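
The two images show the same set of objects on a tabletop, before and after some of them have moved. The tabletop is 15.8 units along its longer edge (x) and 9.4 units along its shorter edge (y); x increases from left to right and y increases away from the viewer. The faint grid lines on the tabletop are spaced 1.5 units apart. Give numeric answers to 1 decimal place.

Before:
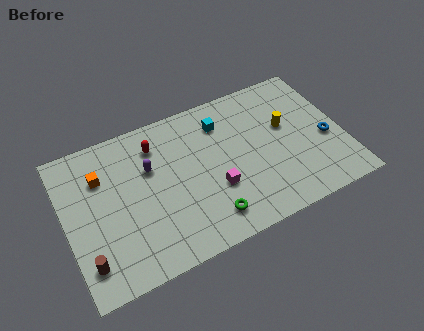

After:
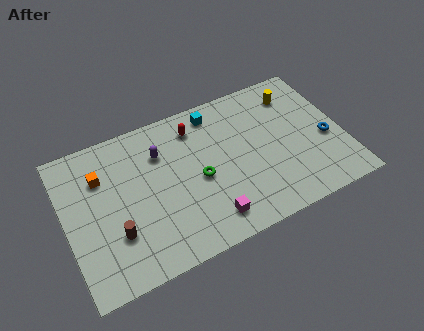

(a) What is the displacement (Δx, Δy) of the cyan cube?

(-0.3, 0.8)

The cyan cube started near (9.2, 7.3) and ended near (8.9, 8.1).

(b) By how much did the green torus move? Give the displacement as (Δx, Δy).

(-0.2, 2.6)

The green torus was at about (7.7, 1.7) and moved to about (7.5, 4.3).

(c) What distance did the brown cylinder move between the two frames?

2.0

The brown cylinder was near (0.9, 1.9) before and (2.6, 2.9) after, so it travelled √(1.7² + 1.0²) ≈ 2.0 units.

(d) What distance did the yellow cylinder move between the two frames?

2.1

The yellow cylinder was near (12.7, 5.6) before and (13.5, 7.5) after, so it travelled √(0.8² + 1.9²) ≈ 2.1 units.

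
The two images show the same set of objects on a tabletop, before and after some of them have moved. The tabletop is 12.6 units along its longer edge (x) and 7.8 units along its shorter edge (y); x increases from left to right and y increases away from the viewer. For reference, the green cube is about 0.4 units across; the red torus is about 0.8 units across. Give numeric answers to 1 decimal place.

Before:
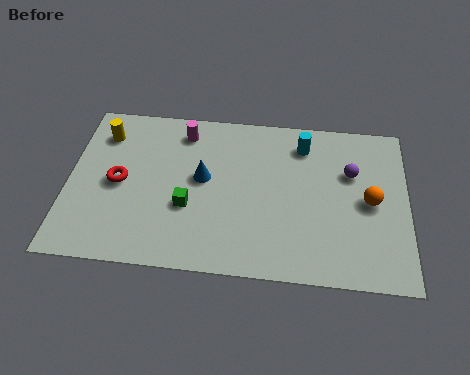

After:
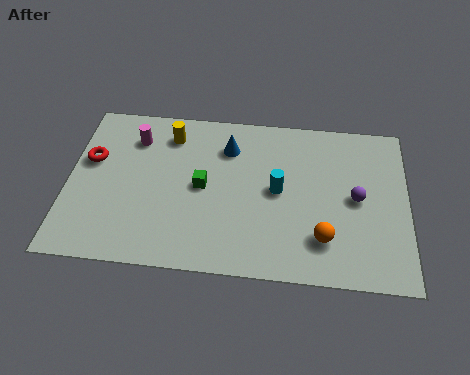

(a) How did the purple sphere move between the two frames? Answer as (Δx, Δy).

(0.2, -1.2)

The purple sphere started near (10.5, 5.1) and ended near (10.7, 3.9).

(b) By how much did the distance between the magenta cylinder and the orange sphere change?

+0.7

Before: roughly 7.5 units apart; after: 8.2. That's 0.7 units further apart.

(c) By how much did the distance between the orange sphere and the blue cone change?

-0.8

The distance was about 6.2 in the first image and 5.4 in the second, so they moved 0.8 units closer together.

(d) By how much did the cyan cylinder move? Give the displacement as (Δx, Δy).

(-0.9, -2.3)

From the two frames, the cyan cylinder sits at roughly (8.7, 6.3) before and (7.8, 4.0) after.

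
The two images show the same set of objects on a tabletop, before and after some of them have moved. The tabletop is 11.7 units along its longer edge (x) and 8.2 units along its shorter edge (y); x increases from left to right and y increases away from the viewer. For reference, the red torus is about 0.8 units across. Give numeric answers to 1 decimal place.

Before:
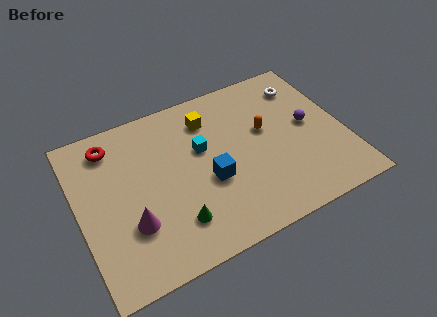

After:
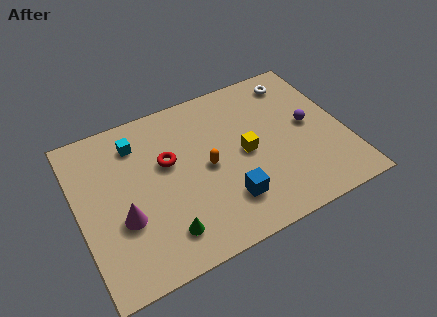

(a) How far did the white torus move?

0.5

The white torus was near (10.3, 6.5) before and (10.0, 6.9) after, so it travelled √(0.3² + 0.4²) ≈ 0.5 units.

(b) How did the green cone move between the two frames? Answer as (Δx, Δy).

(-0.5, -0.3)

The green cone started near (3.9, 1.9) and ended near (3.4, 1.6).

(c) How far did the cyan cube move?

3.1

The cyan cube moved from about (5.5, 5.0) to (2.8, 6.5), a distance of √(2.7² + 1.5²) ≈ 3.1.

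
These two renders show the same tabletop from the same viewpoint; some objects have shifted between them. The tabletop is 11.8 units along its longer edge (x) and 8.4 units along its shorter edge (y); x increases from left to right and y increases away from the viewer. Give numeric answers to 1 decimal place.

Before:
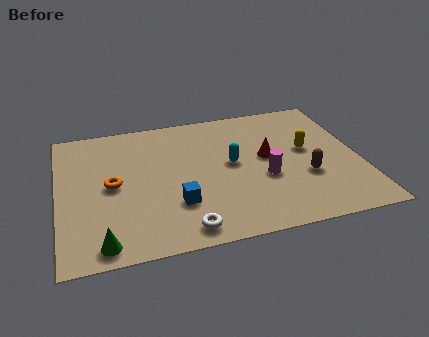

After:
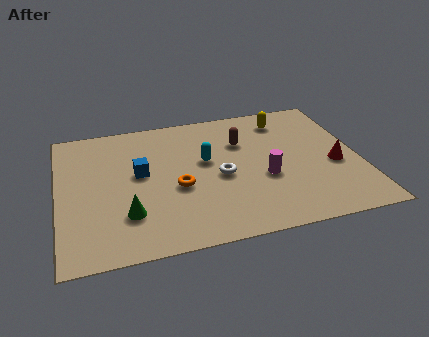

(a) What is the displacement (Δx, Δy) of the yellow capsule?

(-0.7, 2.2)

The yellow capsule started near (9.8, 4.7) and ended near (9.1, 6.9).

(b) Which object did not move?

the magenta cylinder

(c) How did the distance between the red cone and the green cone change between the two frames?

+0.7

The distance was about 7.6 in the first image and 8.3 in the second, so they moved 0.7 units further apart.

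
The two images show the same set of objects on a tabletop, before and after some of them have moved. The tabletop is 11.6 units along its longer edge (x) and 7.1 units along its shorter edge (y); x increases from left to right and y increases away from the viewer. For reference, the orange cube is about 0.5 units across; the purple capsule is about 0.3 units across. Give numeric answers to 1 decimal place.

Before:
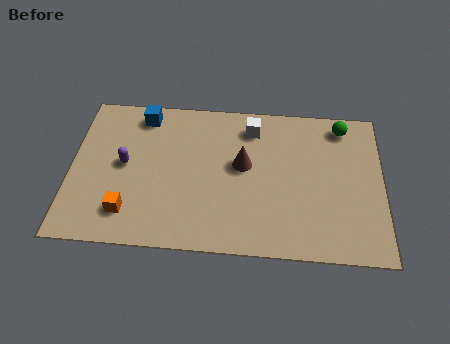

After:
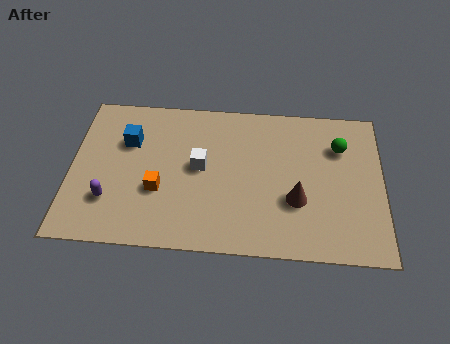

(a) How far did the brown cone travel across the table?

2.5

From (6.4, 4.0) to (8.4, 2.5), the brown cone covered √(2.0² + 1.5²) ≈ 2.5 units.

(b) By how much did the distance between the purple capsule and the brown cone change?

+2.5

The distance was about 4.4 in the first image and 6.9 in the second, so they moved 2.5 units further apart.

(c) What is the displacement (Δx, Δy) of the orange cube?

(1.1, 1.1)

From the two frames, the orange cube sits at roughly (2.2, 1.5) before and (3.3, 2.6) after.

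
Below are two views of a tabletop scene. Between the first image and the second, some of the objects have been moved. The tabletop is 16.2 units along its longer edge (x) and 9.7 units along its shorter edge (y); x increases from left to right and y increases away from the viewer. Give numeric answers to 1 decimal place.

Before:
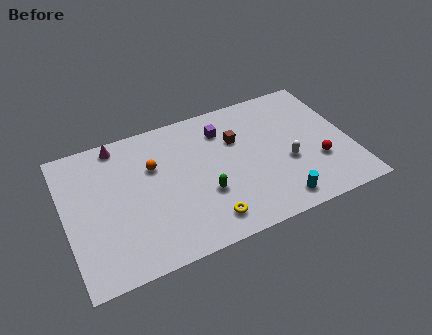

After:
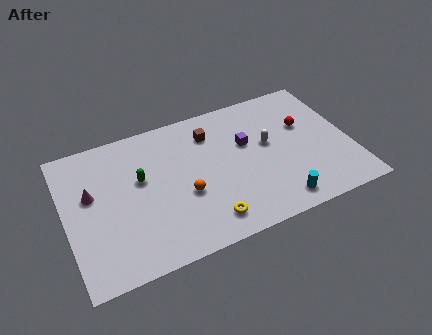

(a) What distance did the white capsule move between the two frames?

1.9

From (12.5, 3.8) to (11.6, 5.5), the white capsule covered √(0.9² + 1.7²) ≈ 1.9 units.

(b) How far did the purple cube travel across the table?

1.9

The purple cube moved from about (9.2, 7.5) to (10.4, 6.0), a distance of √(1.2² + 1.5²) ≈ 1.9.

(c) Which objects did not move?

the yellow torus and the cyan cylinder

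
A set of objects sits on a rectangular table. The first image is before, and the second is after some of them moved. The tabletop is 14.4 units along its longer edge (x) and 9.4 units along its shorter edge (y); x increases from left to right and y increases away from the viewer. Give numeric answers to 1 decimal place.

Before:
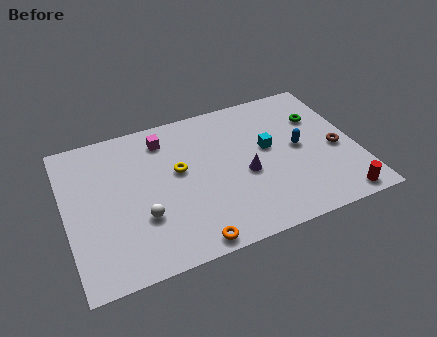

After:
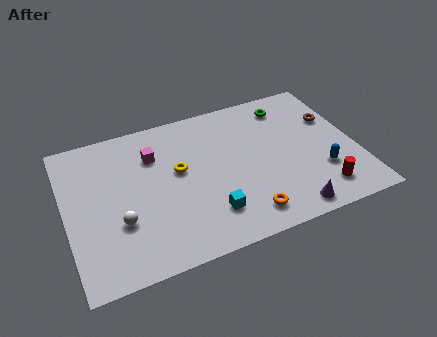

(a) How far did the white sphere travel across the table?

1.1

The white sphere was near (3.6, 3.1) before and (2.5, 3.2) after, so it travelled √(1.1² + 0.1²) ≈ 1.1 units.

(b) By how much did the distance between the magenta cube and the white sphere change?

-0.7

They were about 4.8 units apart before and 4.1 after — 0.7 units closer together.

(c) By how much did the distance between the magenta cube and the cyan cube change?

-0.4

They were about 5.5 units apart before and 5.1 after — 0.4 units closer together.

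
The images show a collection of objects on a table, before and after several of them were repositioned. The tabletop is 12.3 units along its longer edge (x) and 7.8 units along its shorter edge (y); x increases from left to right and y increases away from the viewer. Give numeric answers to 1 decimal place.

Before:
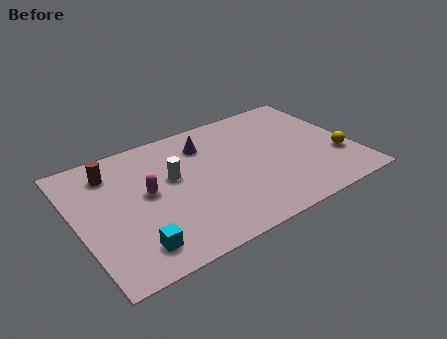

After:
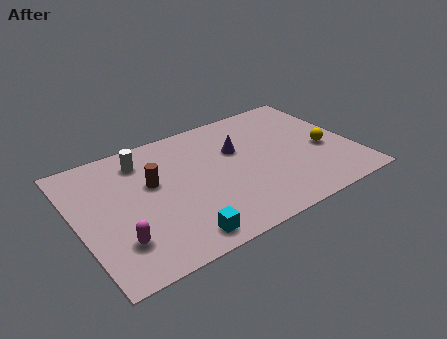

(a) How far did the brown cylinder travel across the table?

2.2

The brown cylinder was near (1.8, 6.2) before and (3.4, 4.7) after, so it travelled √(1.6² + 1.5²) ≈ 2.2 units.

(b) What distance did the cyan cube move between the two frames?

1.9

From (2.1, 1.4) to (4.0, 1.0), the cyan cube covered √(1.9² + 0.4²) ≈ 1.9 units.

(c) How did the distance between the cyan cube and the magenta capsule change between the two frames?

-0.3

Before: roughly 3.0 units apart; after: 2.7. That's 0.3 units closer together.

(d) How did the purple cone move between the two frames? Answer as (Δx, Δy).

(1.3, -1.0)

The purple cone started near (6.0, 6.0) and ended near (7.3, 5.0).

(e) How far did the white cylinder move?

2.0

From (4.3, 4.6) to (3.2, 6.3), the white cylinder covered √(1.1² + 1.7²) ≈ 2.0 units.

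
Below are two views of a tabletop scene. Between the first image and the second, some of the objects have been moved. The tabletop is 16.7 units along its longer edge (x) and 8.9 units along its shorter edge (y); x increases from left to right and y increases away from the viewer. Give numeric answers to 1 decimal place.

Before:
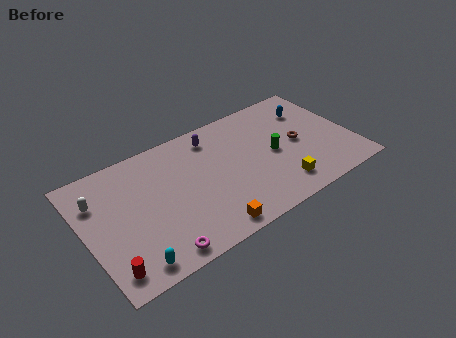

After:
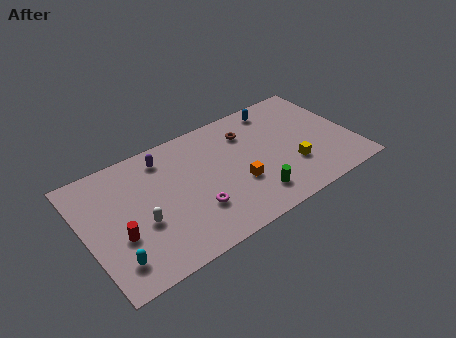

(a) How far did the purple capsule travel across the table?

3.1

The purple capsule moved from about (8.4, 7.4) to (5.3, 7.4), a distance of √(3.1² + 0.0²) ≈ 3.1.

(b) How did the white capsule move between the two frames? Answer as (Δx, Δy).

(2.3, -2.9)

From the two frames, the white capsule sits at roughly (1.0, 6.4) before and (3.3, 3.5) after.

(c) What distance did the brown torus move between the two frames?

3.7

The brown torus was near (13.4, 4.4) before and (10.5, 6.7) after, so it travelled √(2.9² + 2.3²) ≈ 3.7 units.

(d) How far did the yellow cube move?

1.5

From (11.7, 1.7) to (12.7, 2.8), the yellow cube covered √(1.0² + 1.1²) ≈ 1.5 units.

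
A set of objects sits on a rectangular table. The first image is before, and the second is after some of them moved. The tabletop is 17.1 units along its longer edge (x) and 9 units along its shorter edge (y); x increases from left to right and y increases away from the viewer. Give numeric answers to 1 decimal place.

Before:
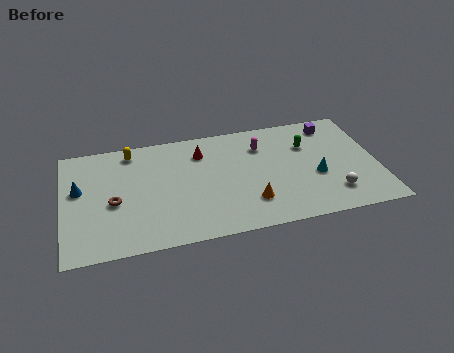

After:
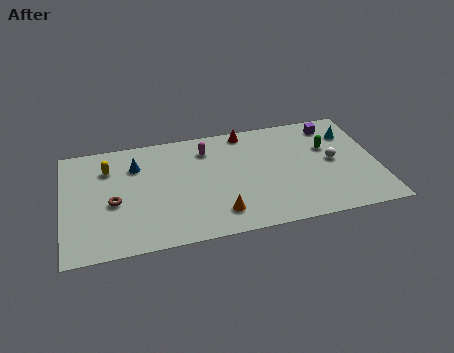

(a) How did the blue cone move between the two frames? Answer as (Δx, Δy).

(3.1, 1.3)

The blue cone started near (0.9, 5.3) and ended near (4.0, 6.6).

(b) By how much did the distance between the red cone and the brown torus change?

+2.8

Before: roughly 5.7 units apart; after: 8.5. That's 2.8 units further apart.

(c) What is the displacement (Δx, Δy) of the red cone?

(2.5, 1.2)

From the two frames, the red cone sits at roughly (7.6, 6.9) before and (10.1, 8.1) after.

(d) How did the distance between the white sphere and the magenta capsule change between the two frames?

+1.3

The distance was about 5.9 in the first image and 7.2 in the second, so they moved 1.3 units further apart.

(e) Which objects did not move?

the brown torus and the purple cube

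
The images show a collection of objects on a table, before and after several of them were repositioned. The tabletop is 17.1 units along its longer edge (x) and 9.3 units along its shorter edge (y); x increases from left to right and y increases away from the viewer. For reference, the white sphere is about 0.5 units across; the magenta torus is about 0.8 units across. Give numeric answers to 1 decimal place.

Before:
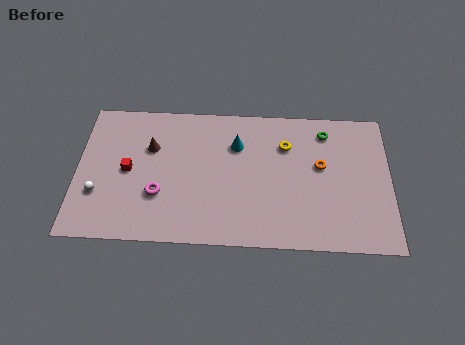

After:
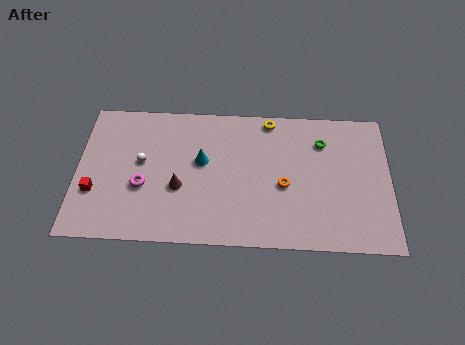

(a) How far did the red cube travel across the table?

2.3

The red cube was near (2.8, 4.6) before and (1.0, 3.1) after, so it travelled √(1.8² + 1.5²) ≈ 2.3 units.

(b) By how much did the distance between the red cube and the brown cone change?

+2.6

The distance was about 2.0 in the first image and 4.6 in the second, so they moved 2.6 units further apart.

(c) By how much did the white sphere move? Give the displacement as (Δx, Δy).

(2.3, 2.2)

From the two frames, the white sphere sits at roughly (1.2, 3.0) before and (3.5, 5.2) after.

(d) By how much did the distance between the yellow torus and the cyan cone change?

+2.1

The distance was about 2.7 in the first image and 4.8 in the second, so they moved 2.1 units further apart.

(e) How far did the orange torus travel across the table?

2.4

From (13.3, 5.4) to (11.3, 4.0), the orange torus covered √(2.0² + 1.4²) ≈ 2.4 units.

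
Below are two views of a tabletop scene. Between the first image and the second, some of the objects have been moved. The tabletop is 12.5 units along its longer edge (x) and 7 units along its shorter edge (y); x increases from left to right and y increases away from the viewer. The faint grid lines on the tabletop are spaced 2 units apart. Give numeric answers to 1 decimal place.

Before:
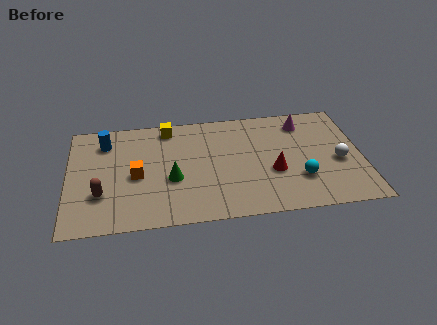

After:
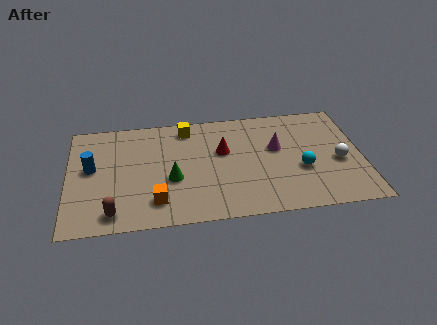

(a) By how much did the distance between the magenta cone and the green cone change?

-1.7

Before: roughly 6.4 units apart; after: 4.7. That's 1.7 units closer together.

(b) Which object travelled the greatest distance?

the red cone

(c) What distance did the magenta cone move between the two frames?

1.9

The magenta cone was near (10.1, 5.7) before and (8.9, 4.2) after, so it travelled √(1.2² + 1.5²) ≈ 1.9 units.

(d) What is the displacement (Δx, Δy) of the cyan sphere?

(0.1, 0.6)

From the two frames, the cyan sphere sits at roughly (9.8, 2.1) before and (9.9, 2.7) after.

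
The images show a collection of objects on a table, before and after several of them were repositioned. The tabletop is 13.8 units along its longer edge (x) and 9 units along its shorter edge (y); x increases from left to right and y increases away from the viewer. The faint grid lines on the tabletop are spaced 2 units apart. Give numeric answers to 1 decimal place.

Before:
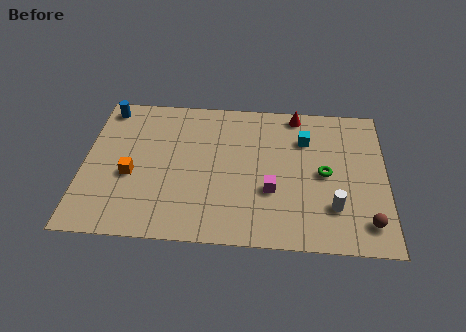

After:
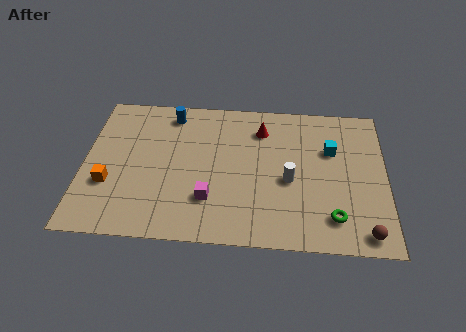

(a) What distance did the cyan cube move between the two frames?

1.3

The cyan cube moved from about (10.1, 6.5) to (11.3, 5.9), a distance of √(1.2² + 0.6²) ≈ 1.3.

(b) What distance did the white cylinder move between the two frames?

2.5

From (11.4, 2.4) to (9.4, 3.9), the white cylinder covered √(2.0² + 1.5²) ≈ 2.5 units.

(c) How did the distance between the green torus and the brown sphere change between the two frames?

-1.8

Before: roughly 3.4 units apart; after: 1.6. That's 1.8 units closer together.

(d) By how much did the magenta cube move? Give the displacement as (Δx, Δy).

(-2.8, -0.7)

The magenta cube started near (8.6, 3.2) and ended near (5.8, 2.5).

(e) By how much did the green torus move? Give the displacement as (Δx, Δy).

(0.4, -2.6)

The green torus was at about (11.0, 4.4) and moved to about (11.4, 1.8).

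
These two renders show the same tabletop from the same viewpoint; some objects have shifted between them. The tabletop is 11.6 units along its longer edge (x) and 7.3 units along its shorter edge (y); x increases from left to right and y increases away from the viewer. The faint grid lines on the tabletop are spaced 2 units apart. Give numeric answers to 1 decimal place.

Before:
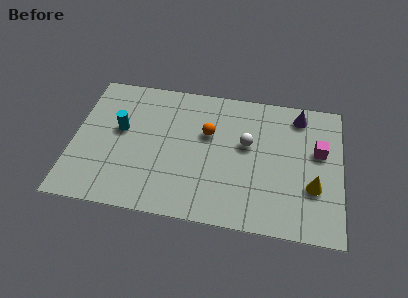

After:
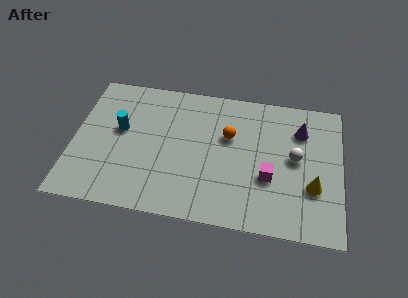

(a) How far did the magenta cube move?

2.7

The magenta cube moved from about (10.6, 4.4) to (8.5, 2.7), a distance of √(2.1² + 1.7²) ≈ 2.7.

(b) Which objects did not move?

the yellow cone and the cyan cylinder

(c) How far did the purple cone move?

0.8

The purple cone was near (9.7, 6.2) before and (9.8, 5.4) after, so it travelled √(0.1² + 0.8²) ≈ 0.8 units.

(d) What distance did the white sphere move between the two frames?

2.1

From (7.5, 4.3) to (9.6, 3.9), the white sphere covered √(2.1² + 0.4²) ≈ 2.1 units.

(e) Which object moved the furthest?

the magenta cube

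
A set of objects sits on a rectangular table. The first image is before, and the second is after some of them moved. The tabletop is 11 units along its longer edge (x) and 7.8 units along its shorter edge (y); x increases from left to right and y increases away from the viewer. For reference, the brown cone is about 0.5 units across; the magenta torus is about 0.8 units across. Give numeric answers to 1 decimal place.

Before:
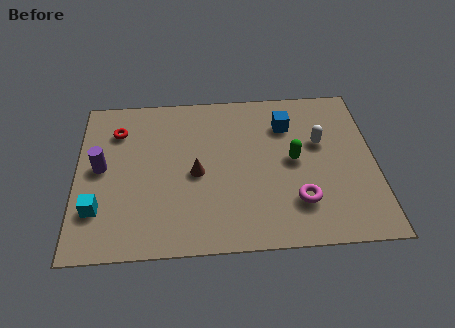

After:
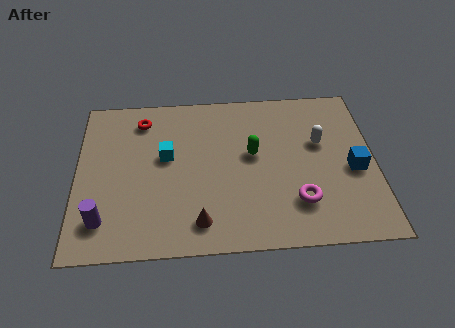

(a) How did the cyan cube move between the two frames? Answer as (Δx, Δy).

(2.5, 2.4)

From the two frames, the cyan cube sits at roughly (0.8, 2.1) before and (3.3, 4.5) after.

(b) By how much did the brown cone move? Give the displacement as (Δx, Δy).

(0.1, -2.3)

The brown cone started near (4.4, 3.6) and ended near (4.5, 1.3).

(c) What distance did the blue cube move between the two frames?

3.4

From (7.8, 5.8) to (10.2, 3.4), the blue cube covered √(2.4² + 2.4²) ≈ 3.4 units.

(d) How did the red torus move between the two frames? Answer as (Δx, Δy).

(0.9, 0.5)

The red torus started near (1.5, 5.9) and ended near (2.4, 6.4).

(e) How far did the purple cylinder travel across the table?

2.5

The purple cylinder moved from about (0.9, 4.1) to (1.0, 1.6), a distance of √(0.1² + 2.5²) ≈ 2.5.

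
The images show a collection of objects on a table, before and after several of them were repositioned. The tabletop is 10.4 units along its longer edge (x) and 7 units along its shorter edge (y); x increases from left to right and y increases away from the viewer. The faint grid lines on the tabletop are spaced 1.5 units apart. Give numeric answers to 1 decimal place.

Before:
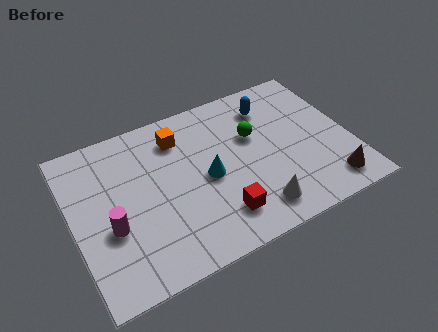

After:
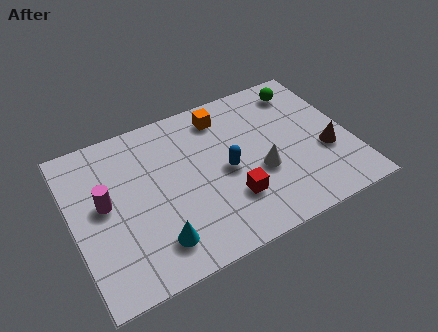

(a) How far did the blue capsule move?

3.0

From (7.7, 5.5) to (5.7, 3.3), the blue capsule covered √(2.0² + 2.2²) ≈ 3.0 units.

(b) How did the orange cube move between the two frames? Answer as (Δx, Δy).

(1.7, 0.3)

From the two frames, the orange cube sits at roughly (4.2, 5.5) before and (5.9, 5.8) after.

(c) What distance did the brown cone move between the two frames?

1.5

From (9.3, 1.1) to (9.4, 2.6), the brown cone covered √(0.1² + 1.5²) ≈ 1.5 units.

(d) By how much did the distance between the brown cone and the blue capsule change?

-0.9

Before: roughly 4.7 units apart; after: 3.8. That's 0.9 units closer together.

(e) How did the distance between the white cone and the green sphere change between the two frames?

+0.5

Before: roughly 3.2 units apart; after: 3.7. That's 0.5 units further apart.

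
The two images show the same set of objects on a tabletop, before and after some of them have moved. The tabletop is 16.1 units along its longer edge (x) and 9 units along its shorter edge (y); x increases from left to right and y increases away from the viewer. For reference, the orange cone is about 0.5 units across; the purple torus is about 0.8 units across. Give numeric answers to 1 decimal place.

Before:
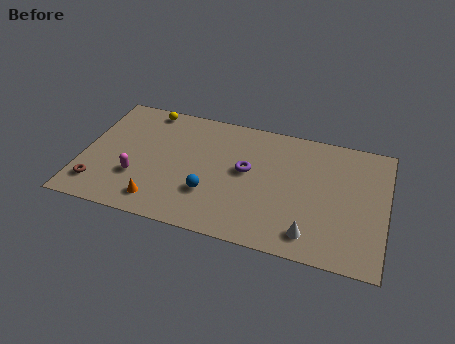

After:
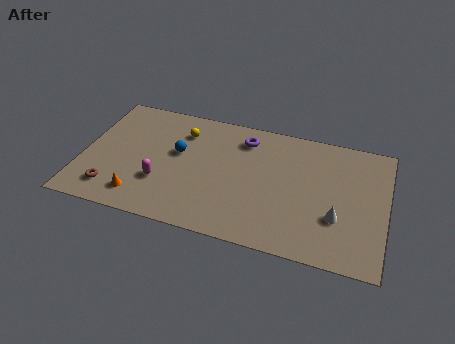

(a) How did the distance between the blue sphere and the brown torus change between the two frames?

-1.2

Before: roughly 6.0 units apart; after: 4.8. That's 1.2 units closer together.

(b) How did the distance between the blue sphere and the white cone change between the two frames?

+3.3

They were about 5.6 units apart before and 8.9 after — 3.3 units further apart.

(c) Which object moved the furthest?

the blue sphere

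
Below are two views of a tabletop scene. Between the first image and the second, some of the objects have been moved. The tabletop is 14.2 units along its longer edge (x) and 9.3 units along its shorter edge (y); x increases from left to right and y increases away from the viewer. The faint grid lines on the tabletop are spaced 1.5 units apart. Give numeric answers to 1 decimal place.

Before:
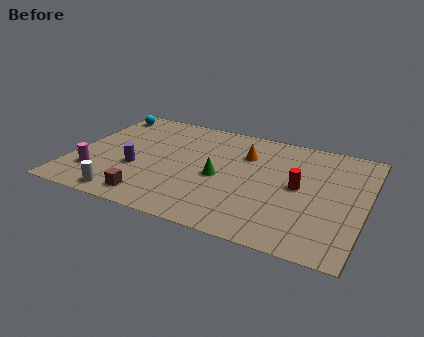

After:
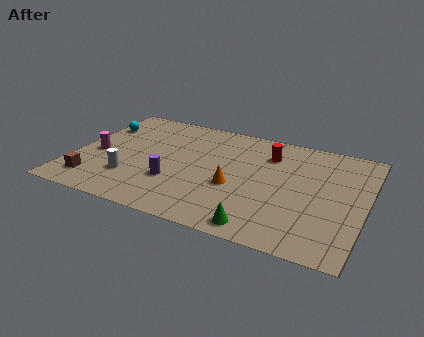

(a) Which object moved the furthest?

the green cone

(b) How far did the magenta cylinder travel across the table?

1.7

The magenta cylinder moved from about (1.3, 2.4) to (1.1, 4.1), a distance of √(0.2² + 1.7²) ≈ 1.7.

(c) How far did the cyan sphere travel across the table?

1.3

The cyan sphere was near (0.9, 8.0) before and (0.8, 6.7) after, so it travelled √(0.1² + 1.3²) ≈ 1.3 units.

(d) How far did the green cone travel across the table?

4.0

The green cone was near (7.2, 4.2) before and (9.6, 1.0) after, so it travelled √(2.4² + 3.2²) ≈ 4.0 units.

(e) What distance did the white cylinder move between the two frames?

1.6

The white cylinder was near (3.0, 1.0) before and (3.0, 2.6) after, so it travelled √(0.0² + 1.6²) ≈ 1.6 units.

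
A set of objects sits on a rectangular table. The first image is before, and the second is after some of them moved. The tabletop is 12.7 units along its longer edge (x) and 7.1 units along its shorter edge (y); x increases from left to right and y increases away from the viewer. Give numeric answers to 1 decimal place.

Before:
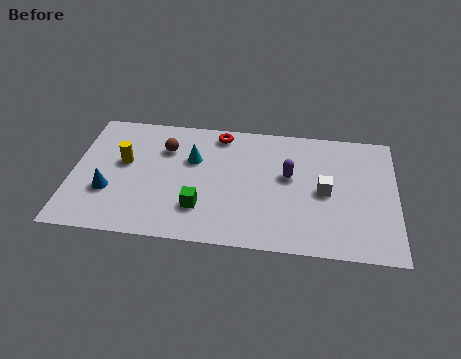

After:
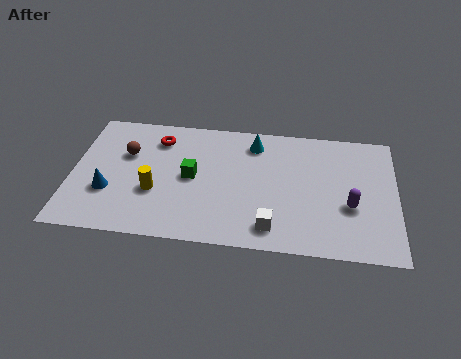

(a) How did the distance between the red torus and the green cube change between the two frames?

-1.9

The distance was about 4.3 in the first image and 2.4 in the second, so they moved 1.9 units closer together.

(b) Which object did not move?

the blue cone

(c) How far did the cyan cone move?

2.7

The cyan cone moved from about (4.7, 4.6) to (7.1, 5.8), a distance of √(2.4² + 1.2²) ≈ 2.7.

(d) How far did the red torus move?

2.5

The red torus moved from about (5.7, 6.2) to (3.3, 5.6), a distance of √(2.4² + 0.6²) ≈ 2.5.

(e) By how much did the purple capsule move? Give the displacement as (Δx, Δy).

(2.4, -1.4)

The purple capsule started near (8.5, 4.1) and ended near (10.9, 2.7).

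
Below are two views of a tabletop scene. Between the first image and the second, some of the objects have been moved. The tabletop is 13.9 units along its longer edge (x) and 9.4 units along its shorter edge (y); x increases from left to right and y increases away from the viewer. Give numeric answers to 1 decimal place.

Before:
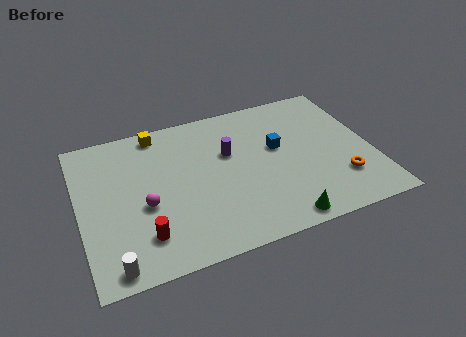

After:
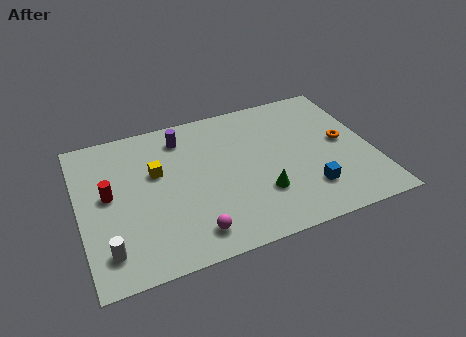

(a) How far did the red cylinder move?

3.3

The red cylinder moved from about (2.8, 2.1) to (1.4, 5.1), a distance of √(1.4² + 3.0²) ≈ 3.3.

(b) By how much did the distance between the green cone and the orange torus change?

+1.2

The distance was about 3.5 in the first image and 4.7 in the second, so they moved 1.2 units further apart.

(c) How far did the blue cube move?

3.4

The blue cube moved from about (9.5, 5.5) to (10.6, 2.3), a distance of √(1.1² + 3.2²) ≈ 3.4.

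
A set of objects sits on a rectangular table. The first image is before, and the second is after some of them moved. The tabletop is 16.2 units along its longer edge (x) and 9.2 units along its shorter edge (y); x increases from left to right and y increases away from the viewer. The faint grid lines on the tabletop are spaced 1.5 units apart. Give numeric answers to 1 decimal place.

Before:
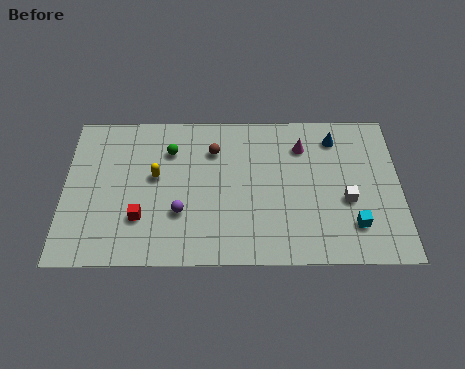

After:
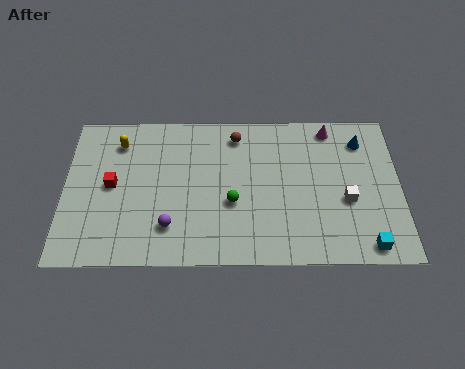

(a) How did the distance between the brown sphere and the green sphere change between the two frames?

+2.0

They were about 2.1 units apart before and 4.1 after — 2.0 units further apart.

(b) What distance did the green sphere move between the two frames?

4.4

The green sphere moved from about (5.1, 6.8) to (8.1, 3.6), a distance of √(3.0² + 3.2²) ≈ 4.4.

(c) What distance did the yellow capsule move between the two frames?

2.8

From (4.4, 5.2) to (2.6, 7.3), the yellow capsule covered √(1.8² + 2.1²) ≈ 2.8 units.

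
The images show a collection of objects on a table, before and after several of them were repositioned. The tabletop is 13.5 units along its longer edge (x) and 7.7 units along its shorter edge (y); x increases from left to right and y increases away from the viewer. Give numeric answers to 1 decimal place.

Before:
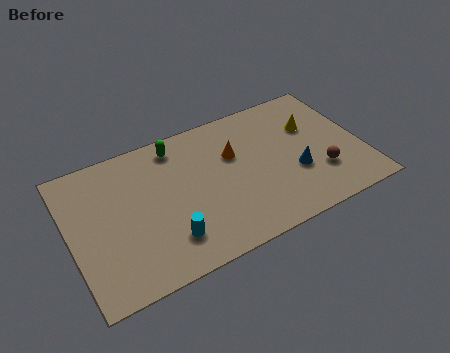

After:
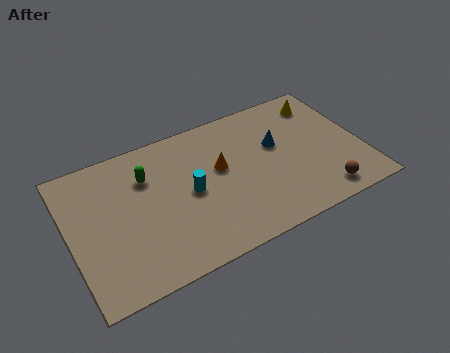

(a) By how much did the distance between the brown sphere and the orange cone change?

+0.9

Before: roughly 4.6 units apart; after: 5.5. That's 0.9 units further apart.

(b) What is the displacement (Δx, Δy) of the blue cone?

(-0.6, 1.9)

The blue cone was at about (10.3, 2.8) and moved to about (9.7, 4.7).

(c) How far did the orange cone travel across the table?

0.9

From (7.7, 5.0) to (7.0, 4.5), the orange cone covered √(0.7² + 0.5²) ≈ 0.9 units.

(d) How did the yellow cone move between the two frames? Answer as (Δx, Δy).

(0.7, 1.2)

The yellow cone was at about (11.4, 5.1) and moved to about (12.1, 6.3).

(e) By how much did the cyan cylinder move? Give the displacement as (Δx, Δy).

(1.3, 2.0)

From the two frames, the cyan cylinder sits at roughly (4.2, 1.8) before and (5.5, 3.8) after.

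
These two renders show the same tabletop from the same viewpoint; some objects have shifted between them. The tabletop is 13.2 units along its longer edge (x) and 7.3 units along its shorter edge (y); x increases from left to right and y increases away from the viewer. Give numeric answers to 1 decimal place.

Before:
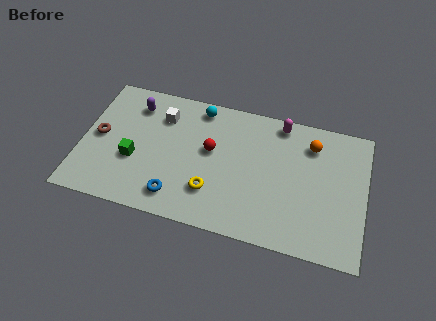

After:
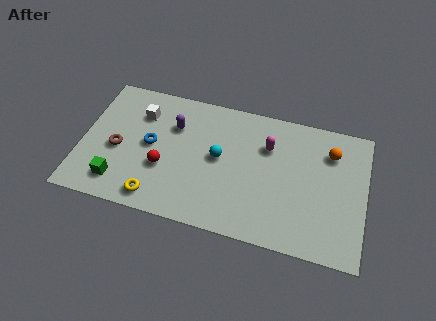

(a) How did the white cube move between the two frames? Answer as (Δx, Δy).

(-1.0, -0.1)

The white cube was at about (3.6, 5.5) and moved to about (2.6, 5.4).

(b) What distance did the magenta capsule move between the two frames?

1.5

From (9.1, 6.5) to (8.6, 5.1), the magenta capsule covered √(0.5² + 1.4²) ≈ 1.5 units.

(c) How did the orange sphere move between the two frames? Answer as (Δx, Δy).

(0.9, -0.2)

The orange sphere started near (10.6, 5.7) and ended near (11.5, 5.5).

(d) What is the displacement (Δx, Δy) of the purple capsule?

(1.9, -0.7)

From the two frames, the purple capsule sits at roughly (2.3, 5.8) before and (4.2, 5.1) after.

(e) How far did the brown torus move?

1.0

The brown torus was near (0.8, 3.7) before and (1.7, 3.2) after, so it travelled √(0.9² + 0.5²) ≈ 1.0 units.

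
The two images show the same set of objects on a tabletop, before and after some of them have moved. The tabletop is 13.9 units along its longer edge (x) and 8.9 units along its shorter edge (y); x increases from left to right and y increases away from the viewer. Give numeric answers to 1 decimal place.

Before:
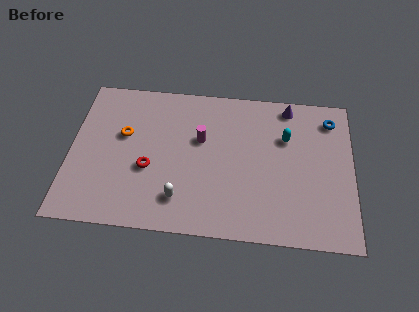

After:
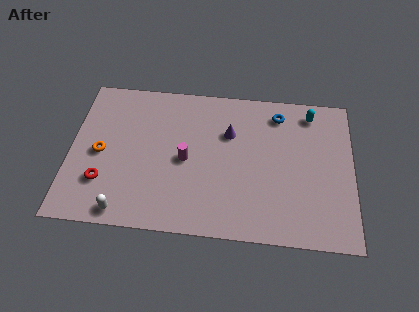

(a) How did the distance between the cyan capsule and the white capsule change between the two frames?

+4.7

The distance was about 6.5 in the first image and 11.2 in the second, so they moved 4.7 units further apart.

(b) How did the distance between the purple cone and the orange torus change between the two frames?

-1.9

Before: roughly 8.5 units apart; after: 6.6. That's 1.9 units closer together.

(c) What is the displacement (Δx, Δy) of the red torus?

(-2.2, -1.0)

The red torus started near (3.9, 3.5) and ended near (1.7, 2.5).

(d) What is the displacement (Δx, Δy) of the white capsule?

(-2.7, -1.0)

The white capsule was at about (5.5, 1.9) and moved to about (2.8, 0.9).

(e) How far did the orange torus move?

1.6

The orange torus moved from about (2.6, 5.4) to (1.5, 4.2), a distance of √(1.1² + 1.2²) ≈ 1.6.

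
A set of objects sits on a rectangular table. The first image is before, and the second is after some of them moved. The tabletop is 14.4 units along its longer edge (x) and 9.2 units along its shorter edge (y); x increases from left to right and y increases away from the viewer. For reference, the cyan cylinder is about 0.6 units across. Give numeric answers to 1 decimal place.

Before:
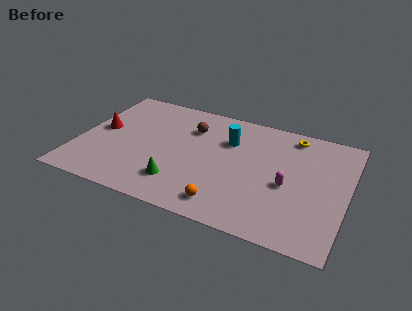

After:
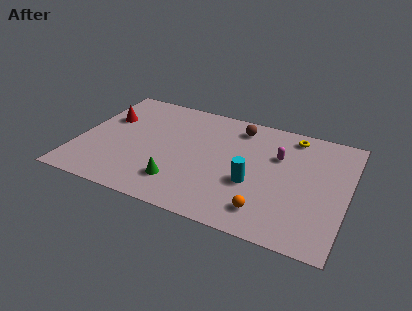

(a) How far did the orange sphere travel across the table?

2.1

The orange sphere was near (8.3, 1.4) before and (10.4, 1.7) after, so it travelled √(2.1² + 0.3²) ≈ 2.1 units.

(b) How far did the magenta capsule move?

2.2

From (11.3, 4.0) to (10.6, 6.1), the magenta capsule covered √(0.7² + 2.1²) ≈ 2.2 units.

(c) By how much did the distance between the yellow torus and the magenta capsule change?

-2.0

The distance was about 4.0 in the first image and 2.0 in the second, so they moved 2.0 units closer together.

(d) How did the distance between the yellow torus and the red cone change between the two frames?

-0.5

The distance was about 10.6 in the first image and 10.1 in the second, so they moved 0.5 units closer together.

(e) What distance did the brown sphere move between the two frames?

2.7

The brown sphere was near (5.8, 6.7) before and (8.3, 7.7) after, so it travelled √(2.5² + 1.0²) ≈ 2.7 units.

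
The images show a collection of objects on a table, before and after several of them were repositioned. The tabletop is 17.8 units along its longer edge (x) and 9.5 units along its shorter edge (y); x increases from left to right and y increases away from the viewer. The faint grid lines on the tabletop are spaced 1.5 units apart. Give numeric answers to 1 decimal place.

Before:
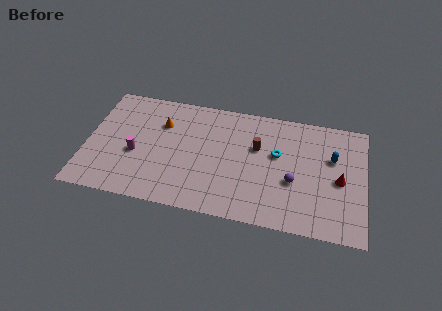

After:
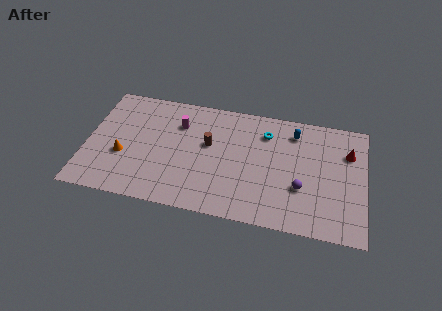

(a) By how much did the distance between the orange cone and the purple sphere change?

+2.3

The distance was about 9.1 in the first image and 11.4 in the second, so they moved 2.3 units further apart.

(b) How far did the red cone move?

2.4

The red cone was near (16.2, 4.4) before and (16.7, 6.7) after, so it travelled √(0.5² + 2.3²) ≈ 2.4 units.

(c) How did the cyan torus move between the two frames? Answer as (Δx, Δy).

(-0.8, 1.6)

The cyan torus was at about (12.2, 5.7) and moved to about (11.4, 7.3).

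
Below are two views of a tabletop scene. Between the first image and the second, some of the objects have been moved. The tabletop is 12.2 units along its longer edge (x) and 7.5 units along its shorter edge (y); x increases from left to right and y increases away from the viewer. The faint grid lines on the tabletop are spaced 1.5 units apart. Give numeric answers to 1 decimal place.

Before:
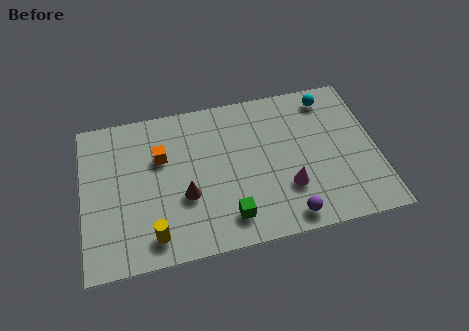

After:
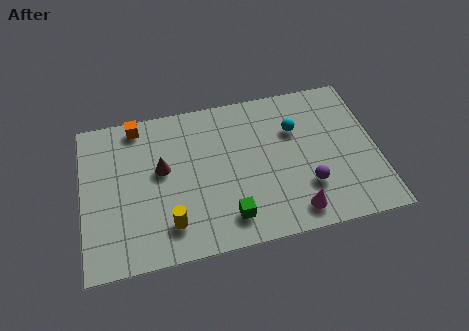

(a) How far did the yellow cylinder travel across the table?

0.8

The yellow cylinder moved from about (2.8, 1.2) to (3.5, 1.6), a distance of √(0.7² + 0.4²) ≈ 0.8.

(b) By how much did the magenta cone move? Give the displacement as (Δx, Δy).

(0.2, -1.2)

From the two frames, the magenta cone sits at roughly (8.4, 2.3) before and (8.6, 1.1) after.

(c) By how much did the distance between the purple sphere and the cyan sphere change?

-3.0

The distance was about 5.9 in the first image and 2.9 in the second, so they moved 3.0 units closer together.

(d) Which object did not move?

the green cube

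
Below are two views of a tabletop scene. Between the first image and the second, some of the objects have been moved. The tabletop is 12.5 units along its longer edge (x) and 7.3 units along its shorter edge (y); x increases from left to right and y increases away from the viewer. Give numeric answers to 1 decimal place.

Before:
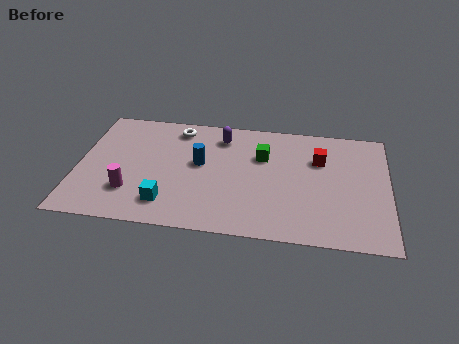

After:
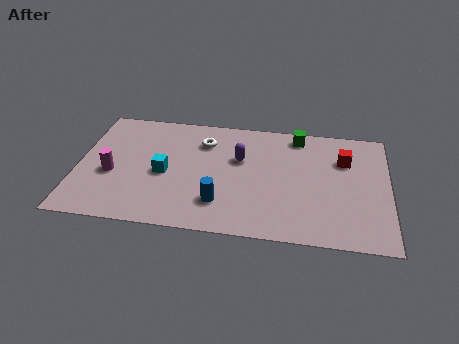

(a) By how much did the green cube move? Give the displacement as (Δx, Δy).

(1.4, 1.5)

From the two frames, the green cube sits at roughly (7.4, 4.9) before and (8.8, 6.4) after.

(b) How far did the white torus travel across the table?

1.3

The white torus moved from about (3.9, 6.2) to (5.0, 5.5), a distance of √(1.1² + 0.7²) ≈ 1.3.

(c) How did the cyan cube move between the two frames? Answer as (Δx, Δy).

(-0.2, 1.8)

The cyan cube was at about (3.7, 1.5) and moved to about (3.5, 3.3).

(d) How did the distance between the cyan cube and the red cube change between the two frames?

+0.5

They were about 6.9 units apart before and 7.4 after — 0.5 units further apart.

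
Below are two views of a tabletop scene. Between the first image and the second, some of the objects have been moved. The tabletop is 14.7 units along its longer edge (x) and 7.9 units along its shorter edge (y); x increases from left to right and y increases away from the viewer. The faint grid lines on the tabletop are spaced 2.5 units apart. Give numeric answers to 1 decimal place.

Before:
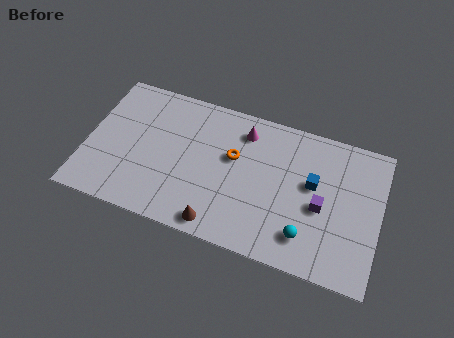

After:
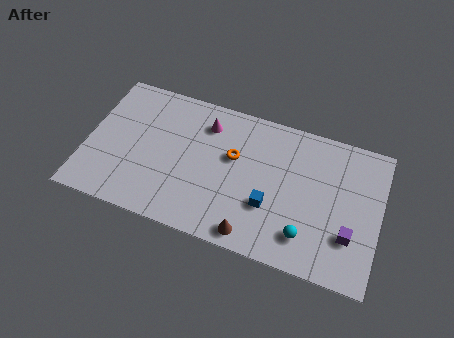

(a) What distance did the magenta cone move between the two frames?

1.9

From (7.7, 6.4) to (5.8, 6.2), the magenta cone covered √(1.9² + 0.2²) ≈ 1.9 units.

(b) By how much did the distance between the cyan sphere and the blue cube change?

-0.8

Before: roughly 2.9 units apart; after: 2.1. That's 0.8 units closer together.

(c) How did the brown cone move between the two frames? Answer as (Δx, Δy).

(1.7, 0.0)

The brown cone was at about (6.9, 0.9) and moved to about (8.6, 0.9).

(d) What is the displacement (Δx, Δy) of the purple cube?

(1.5, -1.1)

From the two frames, the purple cube sits at roughly (11.8, 3.5) before and (13.3, 2.4) after.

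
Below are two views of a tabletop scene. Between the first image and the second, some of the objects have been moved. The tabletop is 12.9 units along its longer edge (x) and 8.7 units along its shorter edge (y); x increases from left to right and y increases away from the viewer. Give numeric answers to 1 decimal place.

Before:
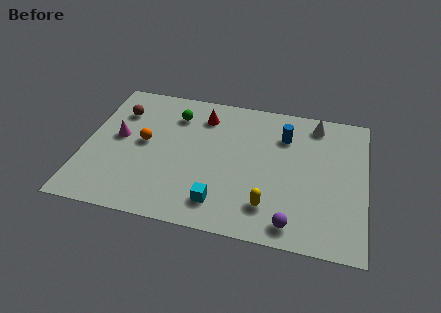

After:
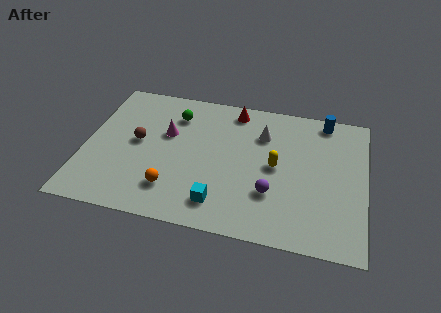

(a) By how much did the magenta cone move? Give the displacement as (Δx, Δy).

(2.2, 0.7)

The magenta cone started near (1.5, 4.7) and ended near (3.7, 5.4).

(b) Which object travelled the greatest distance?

the orange sphere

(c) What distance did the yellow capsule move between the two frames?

2.5

The yellow capsule was near (8.6, 1.9) before and (8.8, 4.4) after, so it travelled √(0.2² + 2.5²) ≈ 2.5 units.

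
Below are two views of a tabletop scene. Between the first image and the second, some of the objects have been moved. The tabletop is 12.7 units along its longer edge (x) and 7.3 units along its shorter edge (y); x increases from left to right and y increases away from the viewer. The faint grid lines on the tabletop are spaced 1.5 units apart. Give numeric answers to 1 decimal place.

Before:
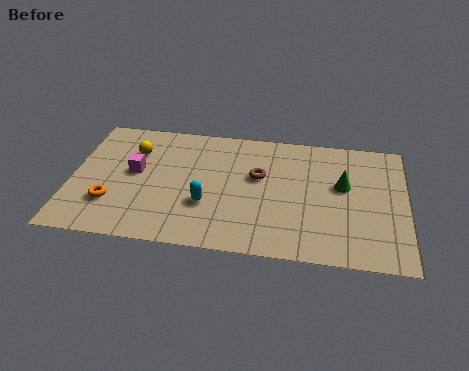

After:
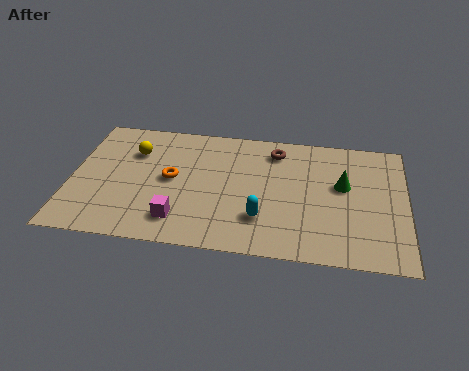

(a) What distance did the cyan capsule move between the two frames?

2.2

From (5.2, 2.5) to (7.3, 2.0), the cyan capsule covered √(2.1² + 0.5²) ≈ 2.2 units.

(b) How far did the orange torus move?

2.8

The orange torus moved from about (1.6, 2.1) to (3.8, 3.8), a distance of √(2.2² + 1.7²) ≈ 2.8.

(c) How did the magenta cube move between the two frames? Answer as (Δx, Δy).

(1.8, -2.5)

The magenta cube was at about (2.4, 4.0) and moved to about (4.2, 1.5).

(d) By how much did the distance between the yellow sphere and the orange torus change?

-1.1

The distance was about 3.2 in the first image and 2.1 in the second, so they moved 1.1 units closer together.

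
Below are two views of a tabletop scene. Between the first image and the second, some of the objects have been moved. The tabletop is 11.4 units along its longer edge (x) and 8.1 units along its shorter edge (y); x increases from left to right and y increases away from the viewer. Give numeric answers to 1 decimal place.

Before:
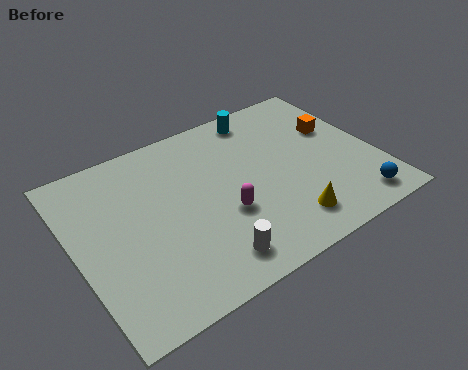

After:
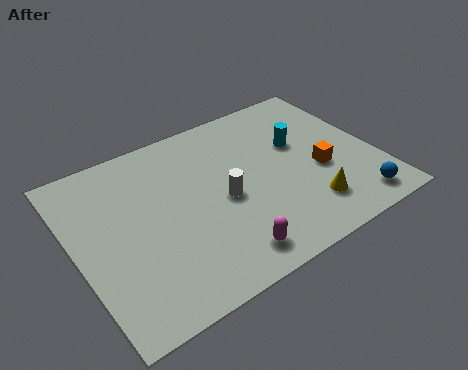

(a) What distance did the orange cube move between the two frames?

2.1

From (10.2, 5.1) to (9.2, 3.3), the orange cube covered √(1.0² + 1.8²) ≈ 2.1 units.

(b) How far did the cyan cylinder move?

2.4

The cyan cylinder was near (7.6, 7.1) before and (8.7, 5.0) after, so it travelled √(1.1² + 2.1²) ≈ 2.4 units.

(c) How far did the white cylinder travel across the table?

2.6

The white cylinder moved from about (4.5, 1.3) to (5.5, 3.7), a distance of √(1.0² + 2.4²) ≈ 2.6.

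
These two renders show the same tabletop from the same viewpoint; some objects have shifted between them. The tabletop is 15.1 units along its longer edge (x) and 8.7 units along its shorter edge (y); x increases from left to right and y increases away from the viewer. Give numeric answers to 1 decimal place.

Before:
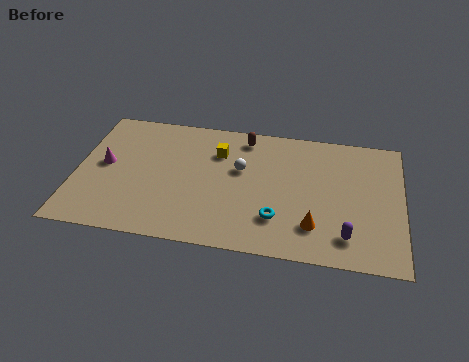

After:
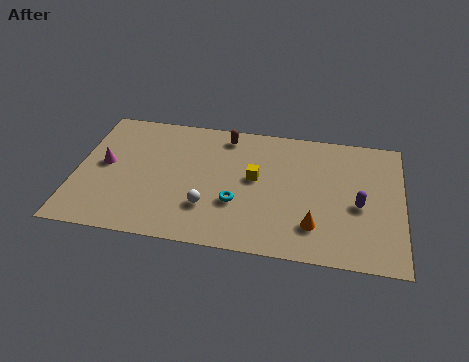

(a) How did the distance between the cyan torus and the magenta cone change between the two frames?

-2.0

The distance was about 8.4 in the first image and 6.4 in the second, so they moved 2.0 units closer together.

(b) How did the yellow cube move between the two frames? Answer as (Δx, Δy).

(1.8, -1.5)

The yellow cube started near (6.5, 6.3) and ended near (8.3, 4.8).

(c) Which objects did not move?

the magenta cone and the orange cone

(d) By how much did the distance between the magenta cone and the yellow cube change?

+1.5

Before: roughly 5.5 units apart; after: 7.0. That's 1.5 units further apart.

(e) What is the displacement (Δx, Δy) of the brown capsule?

(-0.9, 0.0)

The brown capsule was at about (7.7, 7.5) and moved to about (6.8, 7.5).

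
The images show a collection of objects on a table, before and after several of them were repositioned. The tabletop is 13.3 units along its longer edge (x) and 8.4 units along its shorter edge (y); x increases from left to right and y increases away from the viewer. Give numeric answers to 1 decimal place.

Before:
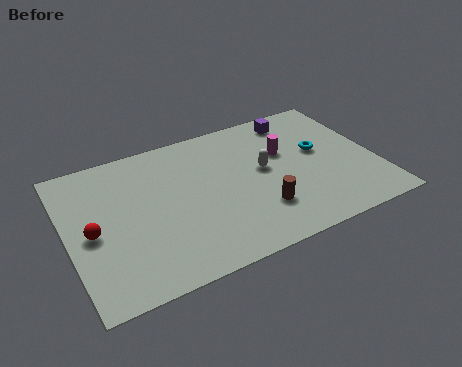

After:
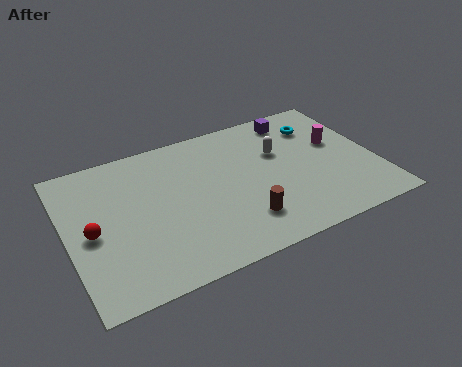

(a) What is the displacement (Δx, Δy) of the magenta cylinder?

(2.3, -0.3)

From the two frames, the magenta cylinder sits at roughly (9.5, 5.3) before and (11.8, 5.0) after.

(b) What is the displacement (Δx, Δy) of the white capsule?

(0.8, 0.8)

The white capsule started near (8.5, 4.6) and ended near (9.3, 5.4).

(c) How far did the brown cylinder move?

0.9

The brown cylinder was near (8.0, 2.3) before and (7.2, 2.0) after, so it travelled √(0.8² + 0.3²) ≈ 0.9 units.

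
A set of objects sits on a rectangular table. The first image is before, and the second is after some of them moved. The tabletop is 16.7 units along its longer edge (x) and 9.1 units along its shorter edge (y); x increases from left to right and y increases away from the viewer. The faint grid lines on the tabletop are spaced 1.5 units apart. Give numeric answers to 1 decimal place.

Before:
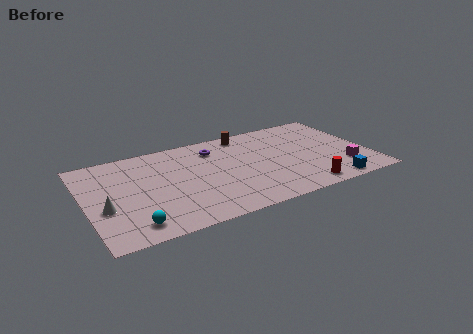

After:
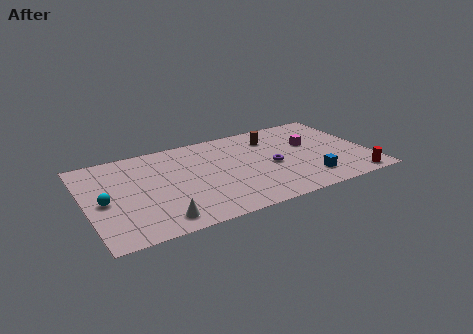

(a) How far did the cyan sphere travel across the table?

3.1

The cyan sphere moved from about (2.4, 1.4) to (1.0, 4.2), a distance of √(1.4² + 2.8²) ≈ 3.1.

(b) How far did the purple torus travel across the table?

4.3

From (7.8, 7.1) to (10.9, 4.1), the purple torus covered √(3.1² + 3.0²) ≈ 4.3 units.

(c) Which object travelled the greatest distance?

the purple torus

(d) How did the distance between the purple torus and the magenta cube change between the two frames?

-5.8

Before: roughly 8.7 units apart; after: 2.9. That's 5.8 units closer together.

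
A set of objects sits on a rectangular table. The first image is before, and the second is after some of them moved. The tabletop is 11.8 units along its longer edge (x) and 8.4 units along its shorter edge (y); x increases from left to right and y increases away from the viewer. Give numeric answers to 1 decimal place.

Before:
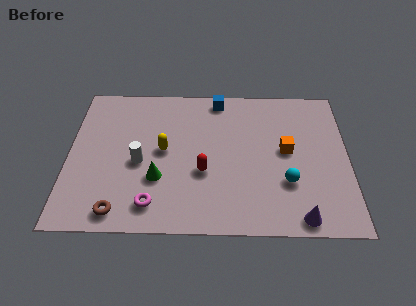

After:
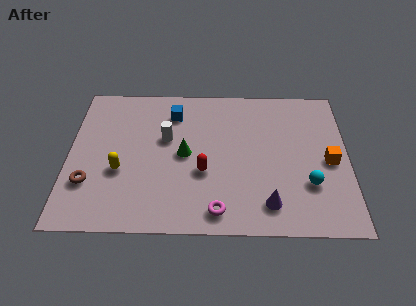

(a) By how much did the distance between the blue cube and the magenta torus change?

-0.9

Before: roughly 6.7 units apart; after: 5.8. That's 0.9 units closer together.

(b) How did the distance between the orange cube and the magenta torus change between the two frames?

-0.9

The distance was about 6.4 in the first image and 5.5 in the second, so they moved 0.9 units closer together.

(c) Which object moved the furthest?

the magenta torus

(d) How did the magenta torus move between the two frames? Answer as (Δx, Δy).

(2.7, -0.3)

The magenta torus was at about (3.6, 1.4) and moved to about (6.3, 1.1).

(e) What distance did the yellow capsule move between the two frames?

2.2

The yellow capsule was near (4.0, 4.4) before and (2.2, 3.2) after, so it travelled √(1.8² + 1.2²) ≈ 2.2 units.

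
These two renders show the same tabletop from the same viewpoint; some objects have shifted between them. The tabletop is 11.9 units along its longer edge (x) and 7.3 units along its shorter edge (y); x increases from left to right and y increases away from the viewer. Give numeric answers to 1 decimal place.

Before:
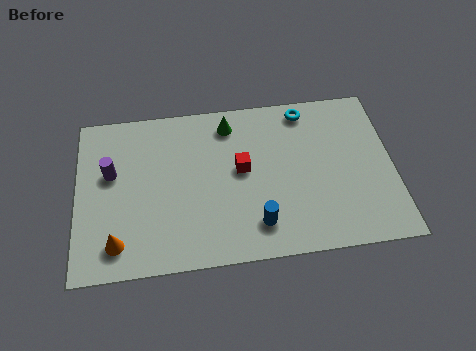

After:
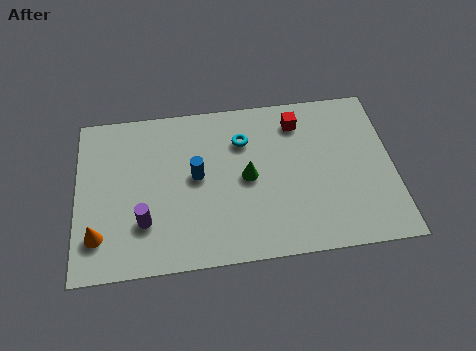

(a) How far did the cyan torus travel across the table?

2.6

The cyan torus moved from about (8.7, 6.4) to (6.3, 5.3), a distance of √(2.4² + 1.1²) ≈ 2.6.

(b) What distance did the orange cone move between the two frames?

0.8

From (1.5, 1.3) to (0.8, 1.7), the orange cone covered √(0.7² + 0.4²) ≈ 0.8 units.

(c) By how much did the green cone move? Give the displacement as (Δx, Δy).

(0.6, -2.5)

The green cone was at about (5.8, 6.1) and moved to about (6.4, 3.6).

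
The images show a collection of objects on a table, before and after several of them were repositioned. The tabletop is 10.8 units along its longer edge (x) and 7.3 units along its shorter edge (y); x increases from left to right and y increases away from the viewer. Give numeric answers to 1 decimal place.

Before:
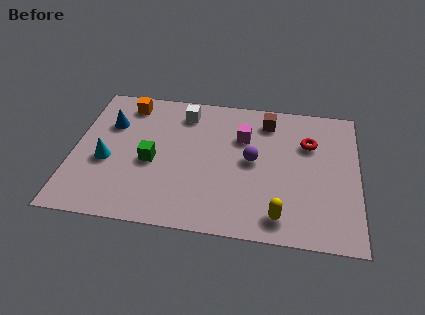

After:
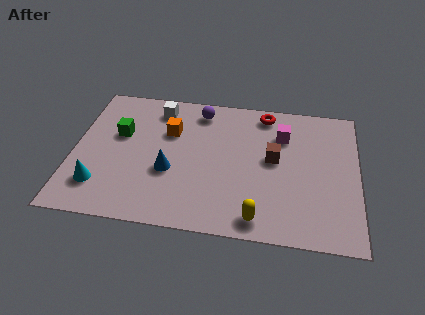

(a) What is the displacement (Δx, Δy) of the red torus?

(-1.7, 1.4)

The red torus was at about (8.9, 5.0) and moved to about (7.2, 6.4).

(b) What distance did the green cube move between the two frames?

1.8

The green cube moved from about (3.0, 3.2) to (1.7, 4.5), a distance of √(1.3² + 1.3²) ≈ 1.8.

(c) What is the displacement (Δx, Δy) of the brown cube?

(0.3, -2.0)

From the two frames, the brown cube sits at roughly (7.3, 6.0) before and (7.6, 4.0) after.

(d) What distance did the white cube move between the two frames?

1.0

From (4.1, 6.0) to (3.1, 6.1), the white cube covered √(1.0² + 0.1²) ≈ 1.0 units.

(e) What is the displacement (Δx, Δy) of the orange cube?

(1.7, -1.3)

The orange cube was at about (1.9, 6.2) and moved to about (3.6, 4.9).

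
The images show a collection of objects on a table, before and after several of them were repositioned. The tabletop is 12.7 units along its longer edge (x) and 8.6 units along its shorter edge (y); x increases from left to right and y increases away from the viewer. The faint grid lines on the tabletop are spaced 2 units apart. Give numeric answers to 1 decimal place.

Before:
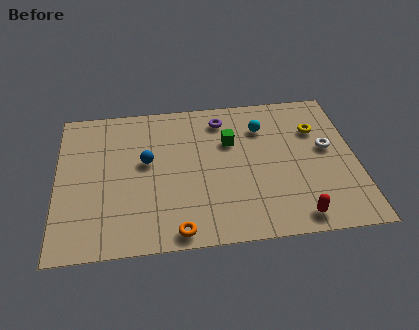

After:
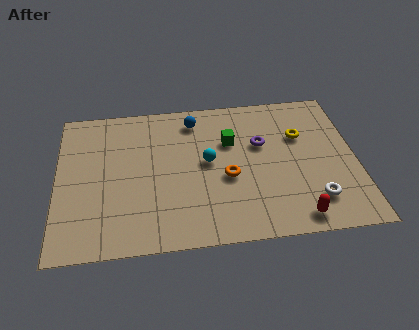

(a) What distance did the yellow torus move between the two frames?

0.8

The yellow torus was near (11.1, 6.0) before and (10.4, 5.7) after, so it travelled √(0.7² + 0.3²) ≈ 0.8 units.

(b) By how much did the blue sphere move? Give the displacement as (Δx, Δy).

(2.1, 2.3)

From the two frames, the blue sphere sits at roughly (3.8, 4.9) before and (5.9, 7.2) after.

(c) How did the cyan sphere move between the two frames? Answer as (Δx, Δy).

(-2.4, -1.8)

The cyan sphere started near (8.8, 6.4) and ended near (6.4, 4.6).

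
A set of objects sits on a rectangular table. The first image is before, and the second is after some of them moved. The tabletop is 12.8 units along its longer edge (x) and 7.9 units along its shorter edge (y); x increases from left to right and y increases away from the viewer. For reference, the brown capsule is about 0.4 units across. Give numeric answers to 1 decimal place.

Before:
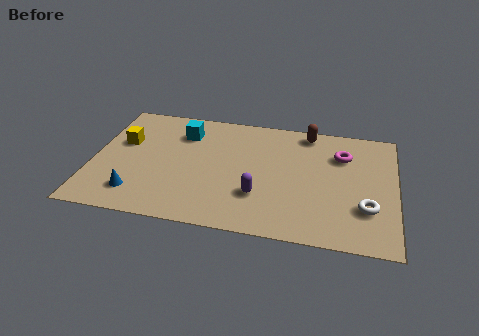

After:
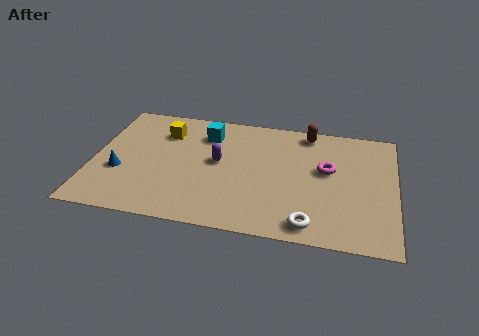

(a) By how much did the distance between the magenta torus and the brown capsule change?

+0.6

They were about 2.0 units apart before and 2.6 after — 0.6 units further apart.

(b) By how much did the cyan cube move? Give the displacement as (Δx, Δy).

(1.0, 0.1)

The cyan cube started near (3.7, 6.0) and ended near (4.7, 6.1).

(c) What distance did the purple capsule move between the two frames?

2.6

From (7.1, 2.4) to (5.3, 4.3), the purple capsule covered √(1.8² + 1.9²) ≈ 2.6 units.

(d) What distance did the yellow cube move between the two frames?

2.0

From (1.2, 4.9) to (2.9, 5.9), the yellow cube covered √(1.7² + 1.0²) ≈ 2.0 units.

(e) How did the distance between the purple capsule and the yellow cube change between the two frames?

-3.5

Before: roughly 6.4 units apart; after: 2.9. That's 3.5 units closer together.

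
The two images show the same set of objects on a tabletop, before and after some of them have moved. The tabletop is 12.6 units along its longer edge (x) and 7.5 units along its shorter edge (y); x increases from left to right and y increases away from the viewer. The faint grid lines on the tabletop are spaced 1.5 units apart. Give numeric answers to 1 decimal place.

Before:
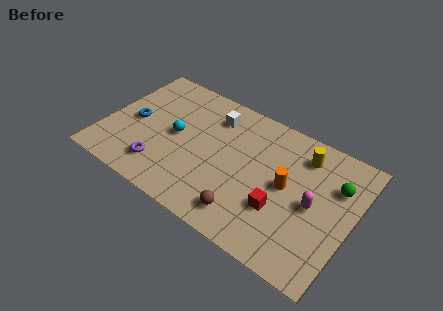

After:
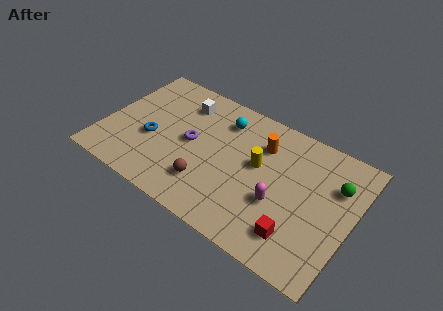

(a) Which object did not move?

the green sphere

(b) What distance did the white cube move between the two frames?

1.6

From (5.2, 5.9) to (3.6, 5.9), the white cube covered √(1.6² + 0.0²) ≈ 1.6 units.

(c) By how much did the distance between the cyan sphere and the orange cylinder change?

-3.6

They were about 5.7 units apart before and 2.1 after — 3.6 units closer together.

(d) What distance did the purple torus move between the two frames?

2.5

From (3.2, 1.6) to (4.4, 3.8), the purple torus covered √(1.2² + 2.2²) ≈ 2.5 units.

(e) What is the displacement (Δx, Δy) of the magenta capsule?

(-1.6, -0.8)

The magenta capsule was at about (10.7, 3.6) and moved to about (9.1, 2.8).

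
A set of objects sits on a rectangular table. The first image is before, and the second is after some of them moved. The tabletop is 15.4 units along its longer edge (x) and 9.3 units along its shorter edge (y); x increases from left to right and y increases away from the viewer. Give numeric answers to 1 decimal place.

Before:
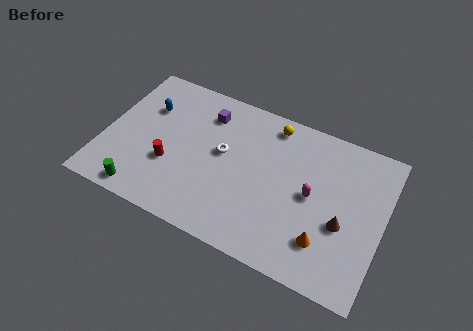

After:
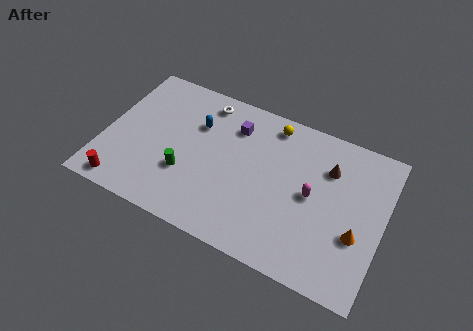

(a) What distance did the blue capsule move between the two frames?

2.8

The blue capsule was near (2.1, 6.4) before and (4.9, 6.4) after, so it travelled √(2.8² + 0.0²) ≈ 2.8 units.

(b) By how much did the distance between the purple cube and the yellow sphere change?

-1.5

The distance was about 3.7 in the first image and 2.2 in the second, so they moved 1.5 units closer together.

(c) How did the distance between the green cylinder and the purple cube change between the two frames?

-2.3

Before: roughly 6.9 units apart; after: 4.6. That's 2.3 units closer together.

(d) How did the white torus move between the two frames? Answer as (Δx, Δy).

(-1.4, 2.8)

The white torus was at about (6.5, 5.2) and moved to about (5.1, 8.0).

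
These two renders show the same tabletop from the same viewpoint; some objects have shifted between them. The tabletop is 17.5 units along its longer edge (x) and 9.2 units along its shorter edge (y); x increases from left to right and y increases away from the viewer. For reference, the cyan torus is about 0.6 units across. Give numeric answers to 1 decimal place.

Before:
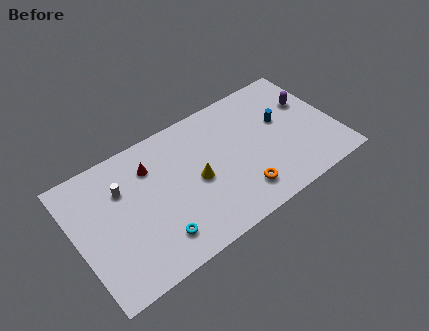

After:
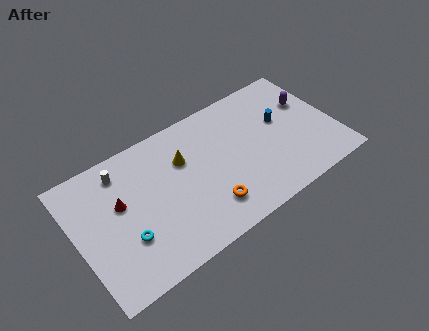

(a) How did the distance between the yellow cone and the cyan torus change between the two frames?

+1.5

The distance was about 3.9 in the first image and 5.4 in the second, so they moved 1.5 units further apart.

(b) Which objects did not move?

the purple capsule and the blue cylinder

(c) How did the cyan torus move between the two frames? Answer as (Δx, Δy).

(-1.9, 1.1)

From the two frames, the cyan torus sits at roughly (4.9, 1.9) before and (3.0, 3.0) after.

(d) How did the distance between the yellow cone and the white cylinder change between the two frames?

-0.9

Before: roughly 5.1 units apart; after: 4.2. That's 0.9 units closer together.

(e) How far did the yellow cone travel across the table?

2.0

The yellow cone moved from about (8.0, 4.3) to (7.4, 6.2), a distance of √(0.6² + 1.9²) ≈ 2.0.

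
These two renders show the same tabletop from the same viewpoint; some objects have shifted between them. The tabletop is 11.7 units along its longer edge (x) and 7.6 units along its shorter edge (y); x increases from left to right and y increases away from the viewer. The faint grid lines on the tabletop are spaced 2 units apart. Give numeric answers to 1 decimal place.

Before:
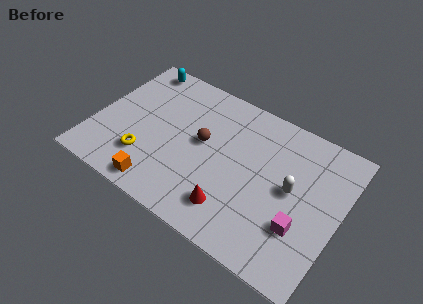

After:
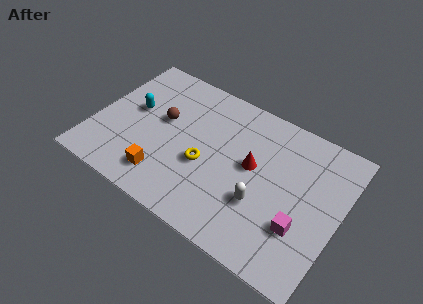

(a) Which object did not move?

the magenta cube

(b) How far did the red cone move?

2.6

The red cone moved from about (7.0, 1.6) to (7.5, 4.2), a distance of √(0.5² + 2.6²) ≈ 2.6.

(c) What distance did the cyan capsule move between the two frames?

2.5

The cyan capsule was near (1.4, 6.8) before and (1.7, 4.3) after, so it travelled √(0.3² + 2.5²) ≈ 2.5 units.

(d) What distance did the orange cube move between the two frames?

0.6

The orange cube moved from about (3.6, 0.9) to (3.7, 1.5), a distance of √(0.1² + 0.6²) ≈ 0.6.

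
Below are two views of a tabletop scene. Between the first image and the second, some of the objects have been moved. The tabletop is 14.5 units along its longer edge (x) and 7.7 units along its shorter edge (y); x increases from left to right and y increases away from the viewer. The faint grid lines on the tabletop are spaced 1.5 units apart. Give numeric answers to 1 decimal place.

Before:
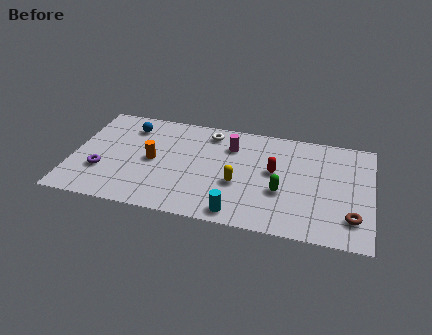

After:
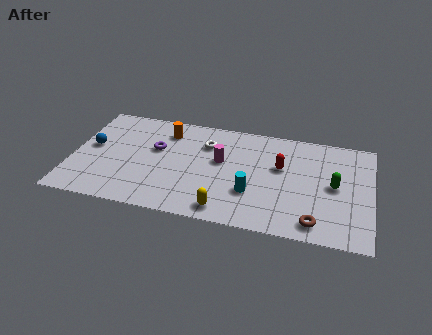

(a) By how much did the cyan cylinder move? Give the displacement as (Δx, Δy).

(0.6, 1.6)

From the two frames, the cyan cylinder sits at roughly (8.2, 0.9) before and (8.8, 2.5) after.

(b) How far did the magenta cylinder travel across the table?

1.3

From (7.6, 5.7) to (7.2, 4.5), the magenta cylinder covered √(0.4² + 1.2²) ≈ 1.3 units.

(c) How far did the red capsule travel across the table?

0.5

From (9.8, 4.3) to (10.1, 4.7), the red capsule covered √(0.3² + 0.4²) ≈ 0.5 units.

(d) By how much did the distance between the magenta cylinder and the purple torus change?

-3.7

Before: roughly 6.9 units apart; after: 3.2. That's 3.7 units closer together.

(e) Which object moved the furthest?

the purple torus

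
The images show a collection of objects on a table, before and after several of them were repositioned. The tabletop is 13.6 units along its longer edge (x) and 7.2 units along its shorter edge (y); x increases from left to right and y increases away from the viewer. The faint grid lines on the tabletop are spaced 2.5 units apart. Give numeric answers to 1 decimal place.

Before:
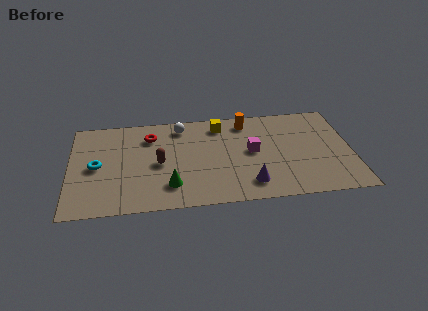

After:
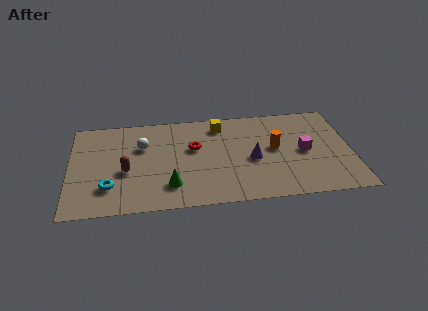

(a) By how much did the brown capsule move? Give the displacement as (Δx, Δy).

(-1.6, -0.4)

From the two frames, the brown capsule sits at roughly (4.3, 3.4) before and (2.7, 3.0) after.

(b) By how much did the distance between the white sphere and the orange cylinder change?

+3.3

Before: roughly 3.2 units apart; after: 6.5. That's 3.3 units further apart.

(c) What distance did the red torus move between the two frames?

2.4

The red torus was near (3.9, 5.5) before and (6.0, 4.4) after, so it travelled √(2.1² + 1.1²) ≈ 2.4 units.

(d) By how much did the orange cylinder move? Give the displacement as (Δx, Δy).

(1.3, -2.2)

The orange cylinder started near (8.6, 6.1) and ended near (9.9, 3.9).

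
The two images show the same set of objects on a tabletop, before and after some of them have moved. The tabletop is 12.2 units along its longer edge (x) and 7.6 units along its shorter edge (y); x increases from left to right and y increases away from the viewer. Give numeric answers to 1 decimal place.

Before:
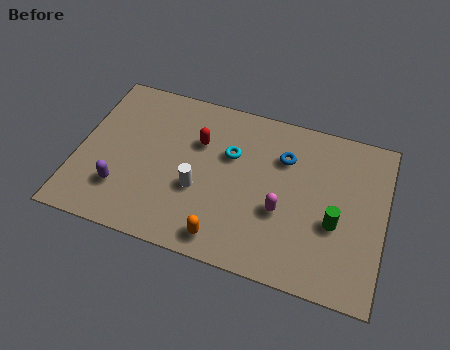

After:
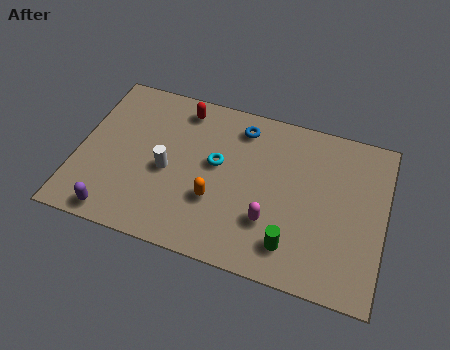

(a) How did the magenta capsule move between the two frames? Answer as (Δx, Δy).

(-0.4, -0.6)

From the two frames, the magenta capsule sits at roughly (8.2, 2.9) before and (7.8, 2.3) after.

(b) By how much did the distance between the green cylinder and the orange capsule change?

-1.4

Before: roughly 4.7 units apart; after: 3.3. That's 1.4 units closer together.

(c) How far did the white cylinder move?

1.4

From (4.9, 2.9) to (3.6, 3.4), the white cylinder covered √(1.3² + 0.5²) ≈ 1.4 units.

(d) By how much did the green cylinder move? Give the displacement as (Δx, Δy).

(-1.6, -1.5)

The green cylinder was at about (10.3, 3.0) and moved to about (8.7, 1.5).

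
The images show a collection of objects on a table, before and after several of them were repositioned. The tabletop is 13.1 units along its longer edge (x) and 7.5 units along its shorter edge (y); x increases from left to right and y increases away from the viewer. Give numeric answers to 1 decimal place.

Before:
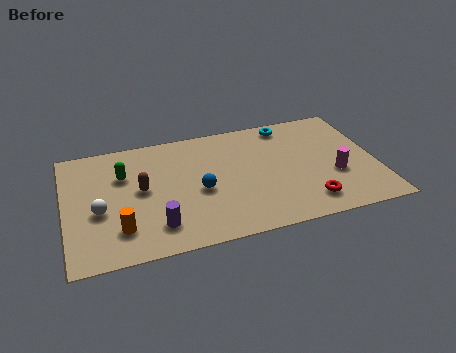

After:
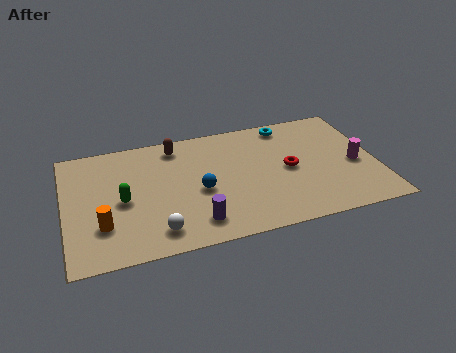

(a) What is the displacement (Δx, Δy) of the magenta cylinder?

(0.9, 0.5)

The magenta cylinder was at about (11.3, 2.8) and moved to about (12.2, 3.3).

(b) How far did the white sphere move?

2.9

From (1.4, 3.1) to (3.7, 1.3), the white sphere covered √(2.3² + 1.8²) ≈ 2.9 units.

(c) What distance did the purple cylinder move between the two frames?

1.6

The purple cylinder moved from about (3.7, 1.6) to (5.3, 1.4), a distance of √(1.6² + 0.2²) ≈ 1.6.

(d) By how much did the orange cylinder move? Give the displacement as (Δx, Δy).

(-0.7, 0.4)

The orange cylinder was at about (2.2, 1.8) and moved to about (1.5, 2.2).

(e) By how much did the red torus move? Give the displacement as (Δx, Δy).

(-0.6, 2.3)

The red torus started near (10.0, 1.4) and ended near (9.4, 3.7).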